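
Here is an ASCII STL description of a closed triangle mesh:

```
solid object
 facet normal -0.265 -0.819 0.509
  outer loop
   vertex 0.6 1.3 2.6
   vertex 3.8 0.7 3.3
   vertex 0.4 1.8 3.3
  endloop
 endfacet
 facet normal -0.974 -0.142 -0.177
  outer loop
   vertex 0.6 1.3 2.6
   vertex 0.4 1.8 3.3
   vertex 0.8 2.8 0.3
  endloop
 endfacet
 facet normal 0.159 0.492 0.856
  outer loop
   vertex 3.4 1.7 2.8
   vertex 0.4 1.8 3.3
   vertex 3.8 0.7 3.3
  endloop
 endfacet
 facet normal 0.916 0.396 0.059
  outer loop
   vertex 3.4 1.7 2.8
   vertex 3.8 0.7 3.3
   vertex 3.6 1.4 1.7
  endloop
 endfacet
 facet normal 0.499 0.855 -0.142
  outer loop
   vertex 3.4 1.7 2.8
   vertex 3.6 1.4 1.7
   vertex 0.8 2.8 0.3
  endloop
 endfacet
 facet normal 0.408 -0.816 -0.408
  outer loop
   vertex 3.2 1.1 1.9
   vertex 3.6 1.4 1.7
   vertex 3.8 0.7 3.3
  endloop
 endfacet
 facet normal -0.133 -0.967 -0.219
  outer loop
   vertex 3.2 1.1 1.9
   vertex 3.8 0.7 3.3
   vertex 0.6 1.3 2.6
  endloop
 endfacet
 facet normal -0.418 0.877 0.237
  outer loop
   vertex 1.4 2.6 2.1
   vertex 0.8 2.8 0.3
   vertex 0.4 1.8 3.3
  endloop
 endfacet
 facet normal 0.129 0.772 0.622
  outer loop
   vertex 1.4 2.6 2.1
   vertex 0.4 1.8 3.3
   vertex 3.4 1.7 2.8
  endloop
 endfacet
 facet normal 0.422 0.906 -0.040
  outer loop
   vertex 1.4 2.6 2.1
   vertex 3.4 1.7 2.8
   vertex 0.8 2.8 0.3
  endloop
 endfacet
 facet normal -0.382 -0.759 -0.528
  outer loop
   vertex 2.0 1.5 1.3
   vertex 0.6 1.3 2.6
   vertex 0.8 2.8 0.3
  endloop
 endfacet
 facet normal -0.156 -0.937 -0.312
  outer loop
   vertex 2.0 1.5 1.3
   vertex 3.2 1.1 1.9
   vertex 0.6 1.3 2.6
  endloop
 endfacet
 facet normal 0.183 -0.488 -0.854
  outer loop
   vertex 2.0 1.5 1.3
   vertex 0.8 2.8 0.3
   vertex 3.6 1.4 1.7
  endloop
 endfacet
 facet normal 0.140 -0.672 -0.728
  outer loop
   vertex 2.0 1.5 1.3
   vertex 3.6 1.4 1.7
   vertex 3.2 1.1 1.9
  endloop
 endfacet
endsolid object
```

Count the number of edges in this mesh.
21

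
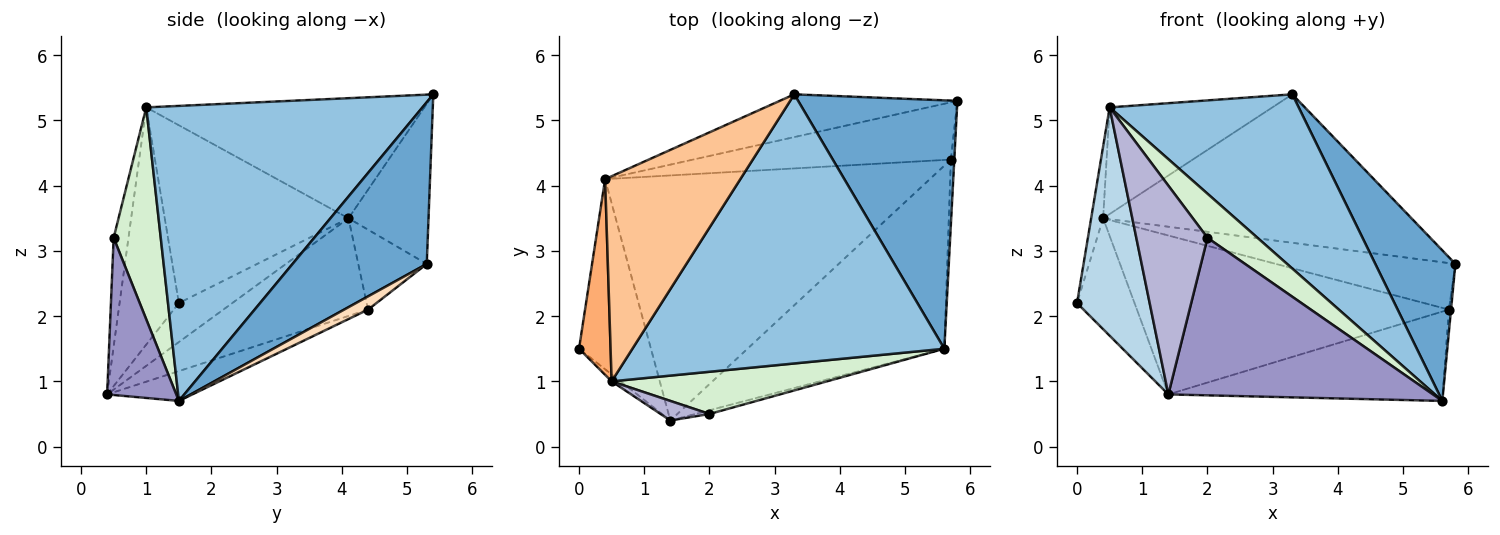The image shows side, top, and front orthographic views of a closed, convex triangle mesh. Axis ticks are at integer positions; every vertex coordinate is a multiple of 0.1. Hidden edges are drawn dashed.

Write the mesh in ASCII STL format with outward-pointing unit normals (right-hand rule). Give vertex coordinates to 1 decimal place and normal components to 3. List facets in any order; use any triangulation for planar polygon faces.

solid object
 facet normal 0.656 -0.391 0.646
  outer loop
   vertex 3.3 5.4 5.4
   vertex 5.6 1.5 0.7
   vertex 5.8 5.3 2.8
  endloop
 endfacet
 facet normal 0.622 -0.426 0.657
  outer loop
   vertex 0.5 1.0 5.2
   vertex 5.6 1.5 0.7
   vertex 3.3 5.4 5.4
  endloop
 endfacet
 facet normal -0.632 -0.774 -0.024
  outer loop
   vertex 1.4 0.4 0.8
   vertex 0.5 1.0 5.2
   vertex 0.0 1.5 2.2
  endloop
 endfacet
 facet normal -0.424 0.456 -0.782
  outer loop
   vertex 0.4 4.1 3.5
   vertex 1.4 0.4 0.8
   vertex 0.0 1.5 2.2
  endloop
 endfacet
 facet normal -0.242 0.932 -0.269
  outer loop
   vertex 0.4 4.1 3.5
   vertex 3.3 5.4 5.4
   vertex 5.8 5.3 2.8
  endloop
 endfacet
 facet normal -0.983 0.064 0.174
  outer loop
   vertex 0.4 4.1 3.5
   vertex 0.0 1.5 2.2
   vertex 0.5 1.0 5.2
  endloop
 endfacet
 facet normal -0.619 0.362 0.697
  outer loop
   vertex 0.4 4.1 3.5
   vertex 0.5 1.0 5.2
   vertex 3.3 5.4 5.4
  endloop
 endfacet
 facet normal 0.964 0.088 -0.250
  outer loop
   vertex 5.7 4.4 2.1
   vertex 5.8 5.3 2.8
   vertex 5.6 1.5 0.7
  endloop
 endfacet
 facet normal -0.135 0.435 -0.890
  outer loop
   vertex 5.7 4.4 2.1
   vertex 5.6 1.5 0.7
   vertex 1.4 0.4 0.8
  endloop
 endfacet
 facet normal -0.234 0.613 -0.755
  outer loop
   vertex 5.7 4.4 2.1
   vertex 0.4 4.1 3.5
   vertex 5.8 5.3 2.8
  endloop
 endfacet
 facet normal -0.245 0.528 -0.814
  outer loop
   vertex 5.7 4.4 2.1
   vertex 1.4 0.4 0.8
   vertex 0.4 4.1 3.5
  endloop
 endfacet
 facet normal 0.563 -0.597 0.571
  outer loop
   vertex 2.0 0.5 3.2
   vertex 5.6 1.5 0.7
   vertex 0.5 1.0 5.2
  endloop
 endfacet
 facet normal 0.253 -0.967 -0.023
  outer loop
   vertex 2.0 0.5 3.2
   vertex 1.4 0.4 0.8
   vertex 5.6 1.5 0.7
  endloop
 endfacet
 facet normal -0.203 -0.975 0.091
  outer loop
   vertex 2.0 0.5 3.2
   vertex 0.5 1.0 5.2
   vertex 1.4 0.4 0.8
  endloop
 endfacet
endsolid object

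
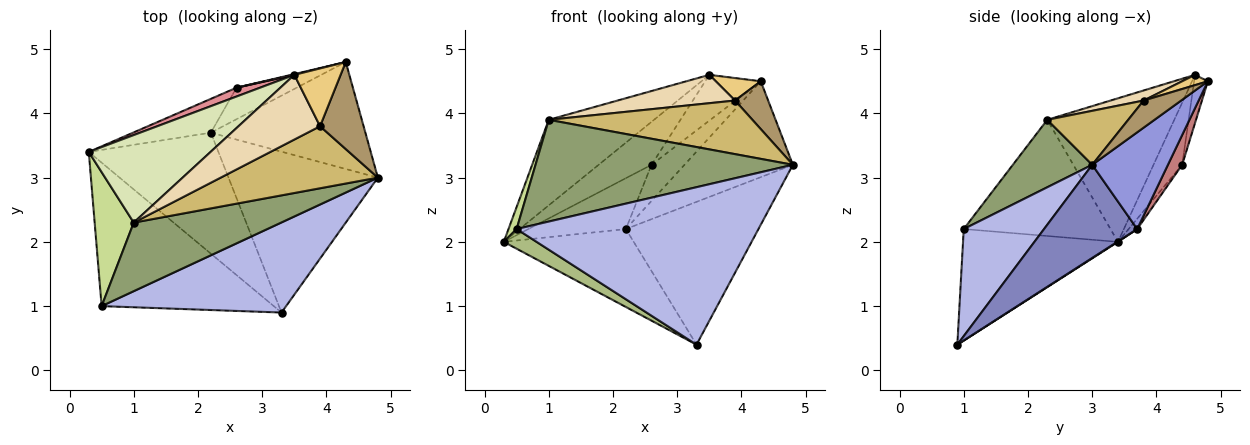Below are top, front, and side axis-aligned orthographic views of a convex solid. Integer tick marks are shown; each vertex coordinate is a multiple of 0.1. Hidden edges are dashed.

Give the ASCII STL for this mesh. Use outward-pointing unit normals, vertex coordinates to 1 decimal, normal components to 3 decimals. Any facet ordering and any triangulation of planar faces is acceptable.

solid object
 facet normal 0.003 0.542 -0.841
  outer loop
   vertex 2.2 3.7 2.2
   vertex 3.3 0.9 0.4
   vertex 0.3 3.4 2.0
  endloop
 endfacet
 facet normal 0.423 0.602 -0.678
  outer loop
   vertex 2.2 3.7 2.2
   vertex 4.8 3.0 3.2
   vertex 3.3 0.9 0.4
  endloop
 endfacet
 facet normal 0.422 0.605 -0.675
  outer loop
   vertex 2.2 3.7 2.2
   vertex 4.3 4.8 4.5
   vertex 4.8 3.0 3.2
  endloop
 endfacet
 facet normal 0.277 -0.834 0.477
  outer loop
   vertex 0.5 1.0 2.2
   vertex 3.3 0.9 0.4
   vertex 4.8 3.0 3.2
  endloop
 endfacet
 facet normal 0.248 -0.803 0.541
  outer loop
   vertex 0.5 1.0 2.2
   vertex 4.8 3.0 3.2
   vertex 1.0 2.3 3.9
  endloop
 endfacet
 facet normal -0.540 -0.114 -0.834
  outer loop
   vertex 0.5 1.0 2.2
   vertex 0.3 3.4 2.0
   vertex 3.3 0.9 0.4
  endloop
 endfacet
 facet normal -0.947 -0.052 0.318
  outer loop
   vertex 0.5 1.0 2.2
   vertex 1.0 2.3 3.9
   vertex 0.3 3.4 2.0
  endloop
 endfacet
 facet normal -0.645 0.534 0.547
  outer loop
   vertex 3.5 4.6 4.6
   vertex 0.3 3.4 2.0
   vertex 1.0 2.3 3.9
  endloop
 endfacet
 facet normal 0.479 -0.422 0.769
  outer loop
   vertex 3.9 3.8 4.2
   vertex 4.8 3.0 3.2
   vertex 4.3 4.8 4.5
  endloop
 endfacet
 facet normal 0.251 -0.633 0.732
  outer loop
   vertex 3.9 3.8 4.2
   vertex 1.0 2.3 3.9
   vertex 4.8 3.0 3.2
  endloop
 endfacet
 facet normal 0.203 -0.355 0.913
  outer loop
   vertex 3.9 3.8 4.2
   vertex 4.3 4.8 4.5
   vertex 3.5 4.6 4.6
  endloop
 endfacet
 facet normal 0.112 -0.399 0.910
  outer loop
   vertex 3.9 3.8 4.2
   vertex 3.5 4.6 4.6
   vertex 1.0 2.3 3.9
  endloop
 endfacet
 facet normal -0.073 0.831 -0.552
  outer loop
   vertex 2.6 4.4 3.2
   vertex 2.2 3.7 2.2
   vertex 0.3 3.4 2.0
  endloop
 endfacet
 facet normal 0.310 0.716 -0.625
  outer loop
   vertex 2.6 4.4 3.2
   vertex 4.3 4.8 4.5
   vertex 2.2 3.7 2.2
  endloop
 endfacet
 facet normal -0.469 0.865 0.178
  outer loop
   vertex 2.6 4.4 3.2
   vertex 0.3 3.4 2.0
   vertex 3.5 4.6 4.6
  endloop
 endfacet
 facet normal -0.241 0.970 0.016
  outer loop
   vertex 2.6 4.4 3.2
   vertex 3.5 4.6 4.6
   vertex 4.3 4.8 4.5
  endloop
 endfacet
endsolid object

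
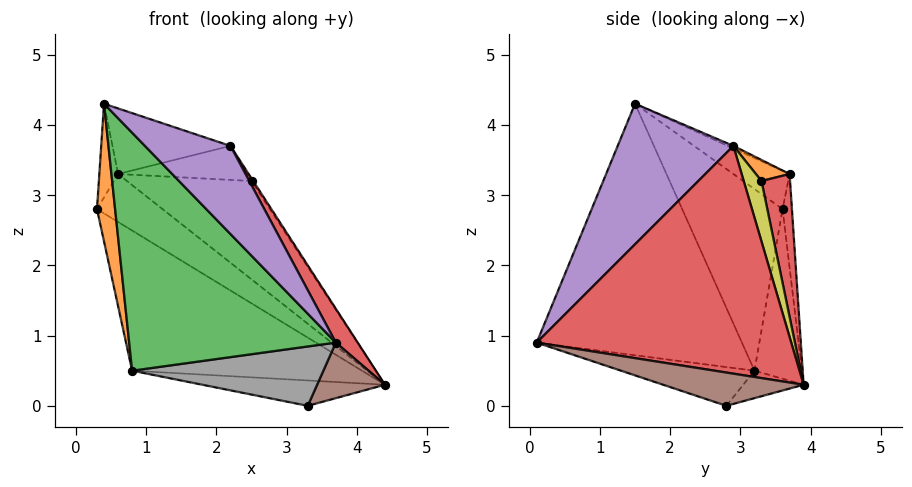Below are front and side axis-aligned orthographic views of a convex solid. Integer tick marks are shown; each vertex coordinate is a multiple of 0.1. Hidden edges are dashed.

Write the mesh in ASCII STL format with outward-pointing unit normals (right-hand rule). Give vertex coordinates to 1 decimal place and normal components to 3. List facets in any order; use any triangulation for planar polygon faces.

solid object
 facet normal -0.198 0.958 -0.210
  outer loop
   vertex 0.8 3.2 0.5
   vertex 0.3 3.6 2.8
   vertex 4.4 3.9 0.3
  endloop
 endfacet
 facet normal -0.968 -0.175 -0.180
  outer loop
   vertex 0.8 3.2 0.5
   vertex 0.4 1.5 4.3
   vertex 0.3 3.6 2.8
  endloop
 endfacet
 facet normal -0.656 -0.661 -0.365
  outer loop
   vertex 0.8 3.2 0.5
   vertex 3.7 0.1 0.9
   vertex 0.4 1.5 4.3
  endloop
 endfacet
 facet normal 0.847 -0.073 0.527
  outer loop
   vertex 2.2 2.9 3.7
   vertex 3.7 0.1 0.9
   vertex 4.4 3.9 0.3
  endloop
 endfacet
 facet normal 0.561 -0.415 0.716
  outer loop
   vertex 2.2 2.9 3.7
   vertex 0.4 1.5 4.3
   vertex 3.7 0.1 0.9
  endloop
 endfacet
 facet normal 0.455 -0.220 -0.863
  outer loop
   vertex 3.3 2.8 0.0
   vertex 4.4 3.9 0.3
   vertex 3.7 0.1 0.9
  endloop
 endfacet
 facet normal -0.124 0.374 -0.919
  outer loop
   vertex 3.3 2.8 0.0
   vertex 0.8 3.2 0.5
   vertex 4.4 3.9 0.3
  endloop
 endfacet
 facet normal -0.236 -0.339 -0.911
  outer loop
   vertex 3.3 2.8 0.0
   vertex 3.7 0.1 0.9
   vertex 0.8 3.2 0.5
  endloop
 endfacet
 facet normal 0.827 0.077 0.557
  outer loop
   vertex 2.5 3.3 3.2
   vertex 2.2 2.9 3.7
   vertex 4.4 3.9 0.3
  endloop
 endfacet
 facet normal -0.846 0.282 0.451
  outer loop
   vertex 0.6 3.7 3.3
   vertex 0.3 3.6 2.8
   vertex 0.4 1.5 4.3
  endloop
 endfacet
 facet normal -0.020 0.415 0.910
  outer loop
   vertex 0.6 3.7 3.3
   vertex 0.4 1.5 4.3
   vertex 2.2 2.9 3.7
  endloop
 endfacet
 facet normal 0.185 0.710 0.679
  outer loop
   vertex 0.6 3.7 3.3
   vertex 2.2 2.9 3.7
   vertex 2.5 3.3 3.2
  endloop
 endfacet
 facet normal -0.141 0.984 -0.112
  outer loop
   vertex 0.6 3.7 3.3
   vertex 4.4 3.9 0.3
   vertex 0.3 3.6 2.8
  endloop
 endfacet
 facet normal 0.211 0.921 0.329
  outer loop
   vertex 0.6 3.7 3.3
   vertex 2.5 3.3 3.2
   vertex 4.4 3.9 0.3
  endloop
 endfacet
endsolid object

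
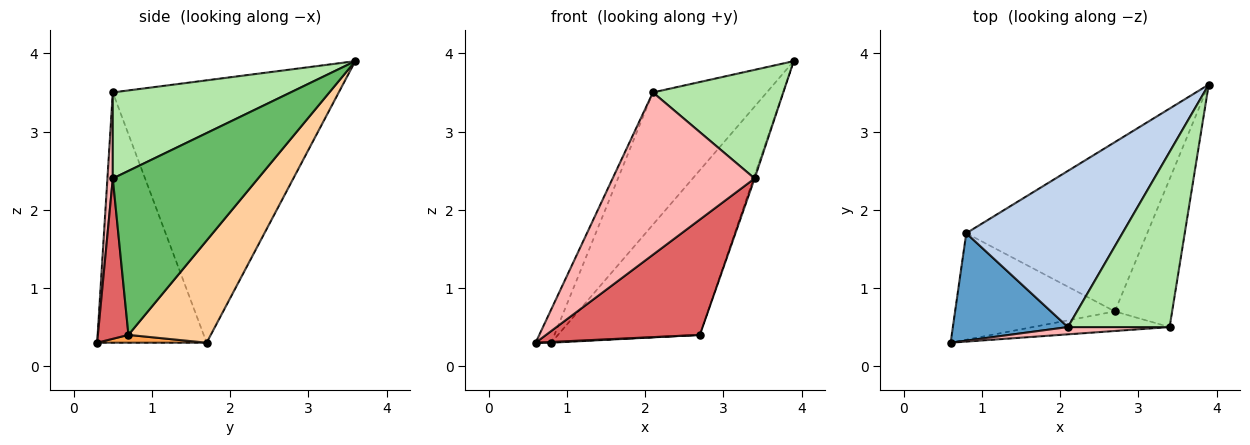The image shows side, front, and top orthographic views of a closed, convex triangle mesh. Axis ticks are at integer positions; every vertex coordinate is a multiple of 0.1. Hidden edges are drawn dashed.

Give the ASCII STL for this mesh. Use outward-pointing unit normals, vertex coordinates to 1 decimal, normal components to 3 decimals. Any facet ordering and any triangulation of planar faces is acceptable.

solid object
 facet normal -0.901 0.129 0.414
  outer loop
   vertex 0.8 1.7 0.3
   vertex 0.6 0.3 0.3
   vertex 2.1 0.5 3.5
  endloop
 endfacet
 facet normal -0.789 0.397 0.469
  outer loop
   vertex 0.8 1.7 0.3
   vertex 2.1 0.5 3.5
   vertex 3.9 3.6 3.9
  endloop
 endfacet
 facet normal 0.049 -0.007 -0.999
  outer loop
   vertex 0.8 1.7 0.3
   vertex 2.7 0.7 0.4
   vertex 0.6 0.3 0.3
  endloop
 endfacet
 facet normal 0.375 0.646 -0.664
  outer loop
   vertex 0.8 1.7 0.3
   vertex 3.9 3.6 3.9
   vertex 2.7 0.7 0.4
  endloop
 endfacet
 facet normal 0.944 0.007 -0.330
  outer loop
   vertex 3.4 0.5 2.4
   vertex 2.7 0.7 0.4
   vertex 3.9 3.6 3.9
  endloop
 endfacet
 facet normal 0.584 -0.428 0.690
  outer loop
   vertex 3.4 0.5 2.4
   vertex 3.9 3.6 3.9
   vertex 2.1 0.5 3.5
  endloop
 endfacet
 facet normal 0.192 -0.968 -0.164
  outer loop
   vertex 3.4 0.5 2.4
   vertex 0.6 0.3 0.3
   vertex 2.7 0.7 0.4
  endloop
 endfacet
 facet normal 0.038 -0.998 0.045
  outer loop
   vertex 3.4 0.5 2.4
   vertex 2.1 0.5 3.5
   vertex 0.6 0.3 0.3
  endloop
 endfacet
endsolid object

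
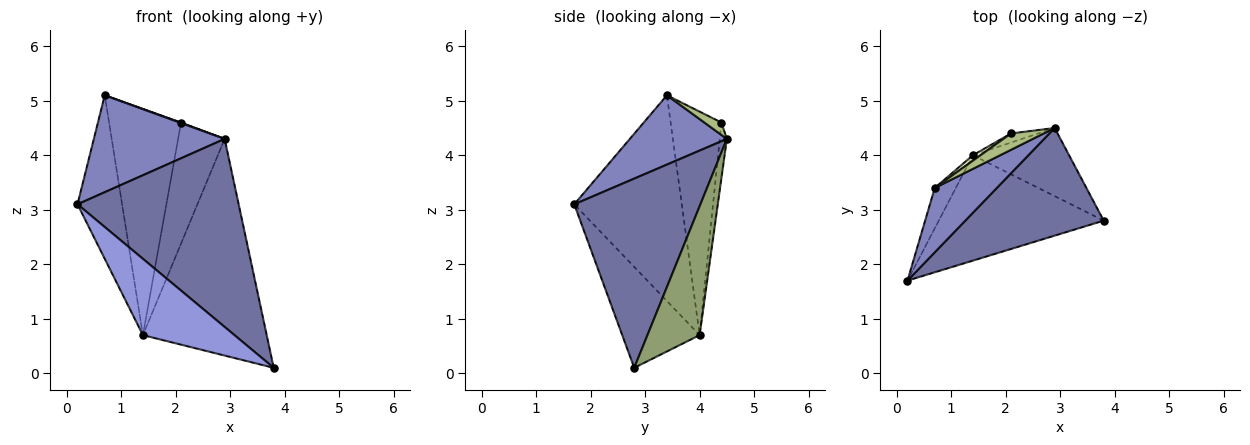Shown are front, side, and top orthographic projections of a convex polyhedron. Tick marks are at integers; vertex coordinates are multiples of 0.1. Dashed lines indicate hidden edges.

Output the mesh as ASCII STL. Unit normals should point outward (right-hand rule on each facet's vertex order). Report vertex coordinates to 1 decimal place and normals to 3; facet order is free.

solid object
 facet normal 0.562 -0.718 0.411
  outer loop
   vertex 2.9 4.5 4.3
   vertex 0.2 1.7 3.1
   vertex 3.8 2.8 0.1
  endloop
 endfacet
 facet normal 0.526 -0.709 0.471
  outer loop
   vertex 0.7 3.4 5.1
   vertex 0.2 1.7 3.1
   vertex 2.9 4.5 4.3
  endloop
 endfacet
 facet normal -0.444 -0.525 -0.726
  outer loop
   vertex 1.4 4.0 0.7
   vertex 3.8 2.8 0.1
   vertex 0.2 1.7 3.1
  endloop
 endfacet
 facet normal -0.920 0.381 -0.094
  outer loop
   vertex 1.4 4.0 0.7
   vertex 0.2 1.7 3.1
   vertex 0.7 3.4 5.1
  endloop
 endfacet
 facet normal 0.373 0.885 -0.278
  outer loop
   vertex 1.4 4.0 0.7
   vertex 2.9 4.5 4.3
   vertex 3.8 2.8 0.1
  endloop
 endfacet
 facet normal 0.354 -0.028 0.935
  outer loop
   vertex 2.1 4.4 4.6
   vertex 0.7 3.4 5.1
   vertex 2.9 4.5 4.3
  endloop
 endfacet
 facet normal -0.151 0.986 -0.074
  outer loop
   vertex 2.1 4.4 4.6
   vertex 2.9 4.5 4.3
   vertex 1.4 4.0 0.7
  endloop
 endfacet
 facet normal -0.576 0.817 0.020
  outer loop
   vertex 2.1 4.4 4.6
   vertex 1.4 4.0 0.7
   vertex 0.7 3.4 5.1
  endloop
 endfacet
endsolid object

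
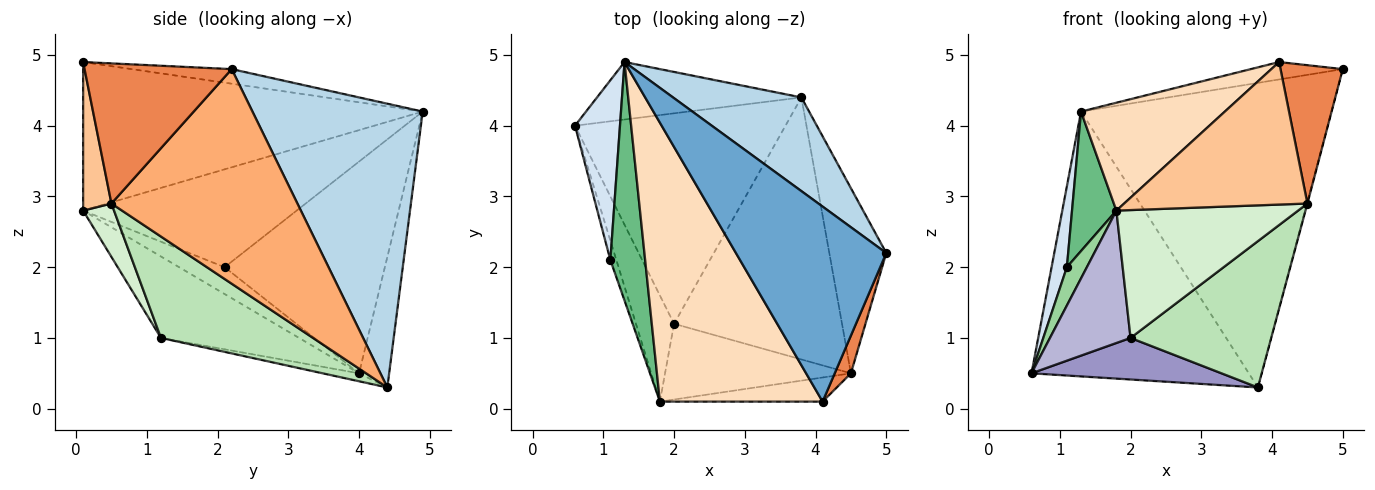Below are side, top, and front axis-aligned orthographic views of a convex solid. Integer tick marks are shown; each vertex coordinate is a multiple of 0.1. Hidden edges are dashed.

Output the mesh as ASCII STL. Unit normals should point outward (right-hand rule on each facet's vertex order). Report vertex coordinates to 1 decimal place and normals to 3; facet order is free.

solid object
 facet normal -0.096 0.088 0.991
  outer loop
   vertex 1.3 4.9 4.2
   vertex 4.1 0.1 4.9
   vertex 5.0 2.2 4.8
  endloop
 endfacet
 facet normal -0.134 0.968 -0.210
  outer loop
   vertex 3.8 4.4 0.3
   vertex 0.6 4.0 0.5
   vertex 1.3 4.9 4.2
  endloop
 endfacet
 facet normal 0.545 0.801 0.247
  outer loop
   vertex 3.8 4.4 0.3
   vertex 1.3 4.9 4.2
   vertex 5.0 2.2 4.8
  endloop
 endfacet
 facet normal -0.974 -0.093 0.207
  outer loop
   vertex 1.1 2.1 2.0
   vertex 1.3 4.9 4.2
   vertex 0.6 4.0 0.5
  endloop
 endfacet
 facet normal 0.916 -0.387 0.106
  outer loop
   vertex 4.5 0.5 2.9
   vertex 5.0 2.2 4.8
   vertex 4.1 0.1 4.9
  endloop
 endfacet
 facet normal 0.967 0.002 -0.257
  outer loop
   vertex 4.5 0.5 2.9
   vertex 3.8 4.4 0.3
   vertex 5.0 2.2 4.8
  endloop
 endfacet
 facet normal 0.151 -0.975 -0.165
  outer loop
   vertex 1.8 0.1 2.8
   vertex 4.5 0.5 2.9
   vertex 4.1 0.1 4.9
  endloop
 endfacet
 facet normal -0.648 -0.275 0.710
  outer loop
   vertex 1.8 0.1 2.8
   vertex 4.1 0.1 4.9
   vertex 1.3 4.9 4.2
  endloop
 endfacet
 facet normal -0.925 -0.192 0.329
  outer loop
   vertex 1.8 0.1 2.8
   vertex 1.3 4.9 4.2
   vertex 1.1 2.1 2.0
  endloop
 endfacet
 facet normal -0.897 -0.394 -0.200
  outer loop
   vertex 1.8 0.1 2.8
   vertex 1.1 2.1 2.0
   vertex 0.6 4.0 0.5
  endloop
 endfacet
 facet normal 0.466 -0.431 -0.772
  outer loop
   vertex 2.0 1.2 1.0
   vertex 3.8 4.4 0.3
   vertex 4.5 0.5 2.9
  endloop
 endfacet
 facet normal 0.145 -0.851 -0.504
  outer loop
   vertex 2.0 1.2 1.0
   vertex 4.5 0.5 2.9
   vertex 1.8 0.1 2.8
  endloop
 endfacet
 facet normal -0.037 -0.194 -0.980
  outer loop
   vertex 2.0 1.2 1.0
   vertex 0.6 4.0 0.5
   vertex 3.8 4.4 0.3
  endloop
 endfacet
 facet normal -0.801 -0.467 -0.375
  outer loop
   vertex 2.0 1.2 1.0
   vertex 1.8 0.1 2.8
   vertex 0.6 4.0 0.5
  endloop
 endfacet
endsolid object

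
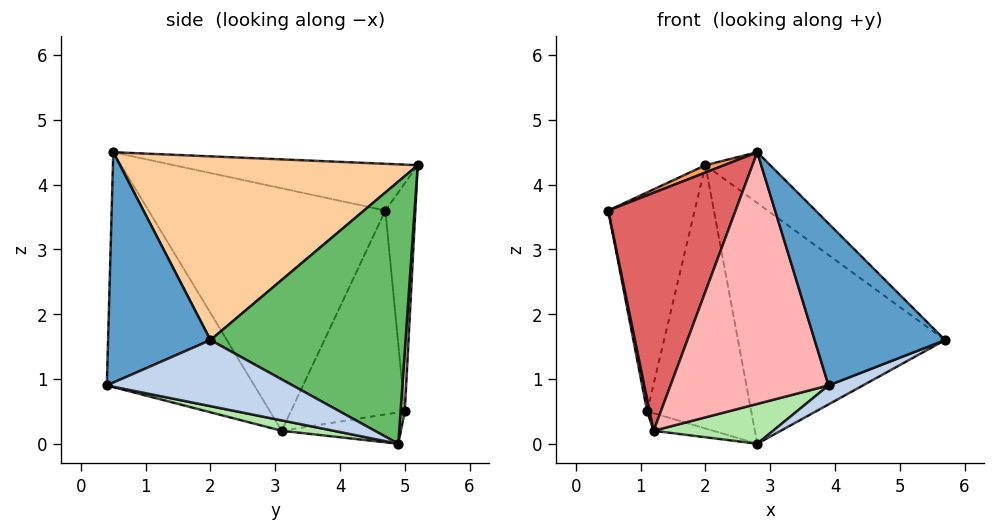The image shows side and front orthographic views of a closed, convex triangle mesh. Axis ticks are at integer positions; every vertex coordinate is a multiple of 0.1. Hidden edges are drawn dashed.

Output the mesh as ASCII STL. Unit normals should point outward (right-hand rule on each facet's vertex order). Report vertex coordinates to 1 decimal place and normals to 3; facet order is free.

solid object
 facet normal 0.604 -0.770 0.206
  outer loop
   vertex 3.9 0.4 0.9
   vertex 5.7 2.0 1.6
   vertex 2.8 0.5 4.5
  endloop
 endfacet
 facet normal 0.421 -0.078 -0.904
  outer loop
   vertex 2.8 4.9 0.0
   vertex 5.7 2.0 1.6
   vertex 3.9 0.4 0.9
  endloop
 endfacet
 facet normal -0.414 -0.032 0.910
  outer loop
   vertex 2.0 5.2 4.3
   vertex 0.5 4.7 3.6
   vertex 2.8 0.5 4.5
  endloop
 endfacet
 facet normal 0.662 0.144 0.736
  outer loop
   vertex 2.0 5.2 4.3
   vertex 2.8 0.5 4.5
   vertex 5.7 2.0 1.6
  endloop
 endfacet
 facet normal 0.684 0.726 0.077
  outer loop
   vertex 2.0 5.2 4.3
   vertex 5.7 2.0 1.6
   vertex 2.8 4.9 0.0
  endloop
 endfacet
 facet normal 0.077 -0.177 -0.981
  outer loop
   vertex 1.2 3.1 0.2
   vertex 2.8 4.9 0.0
   vertex 3.9 0.4 0.9
  endloop
 endfacet
 facet normal -0.880 -0.473 0.041
  outer loop
   vertex 1.2 3.1 0.2
   vertex 2.8 0.5 4.5
   vertex 0.5 4.7 3.6
  endloop
 endfacet
 facet normal -0.671 -0.718 -0.185
  outer loop
   vertex 1.2 3.1 0.2
   vertex 3.9 0.4 0.9
   vertex 2.8 0.5 4.5
  endloop
 endfacet
 facet normal -0.981 -0.021 -0.192
  outer loop
   vertex 1.1 5.0 0.5
   vertex 1.2 3.1 0.2
   vertex 0.5 4.7 3.6
  endloop
 endfacet
 facet normal -0.272 0.136 -0.953
  outer loop
   vertex 1.1 5.0 0.5
   vertex 2.8 4.9 0.0
   vertex 1.2 3.1 0.2
  endloop
 endfacet
 facet normal -0.328 0.944 0.028
  outer loop
   vertex 1.1 5.0 0.5
   vertex 0.5 4.7 3.6
   vertex 2.0 5.2 4.3
  endloop
 endfacet
 facet normal 0.040 0.997 -0.062
  outer loop
   vertex 1.1 5.0 0.5
   vertex 2.0 5.2 4.3
   vertex 2.8 4.9 0.0
  endloop
 endfacet
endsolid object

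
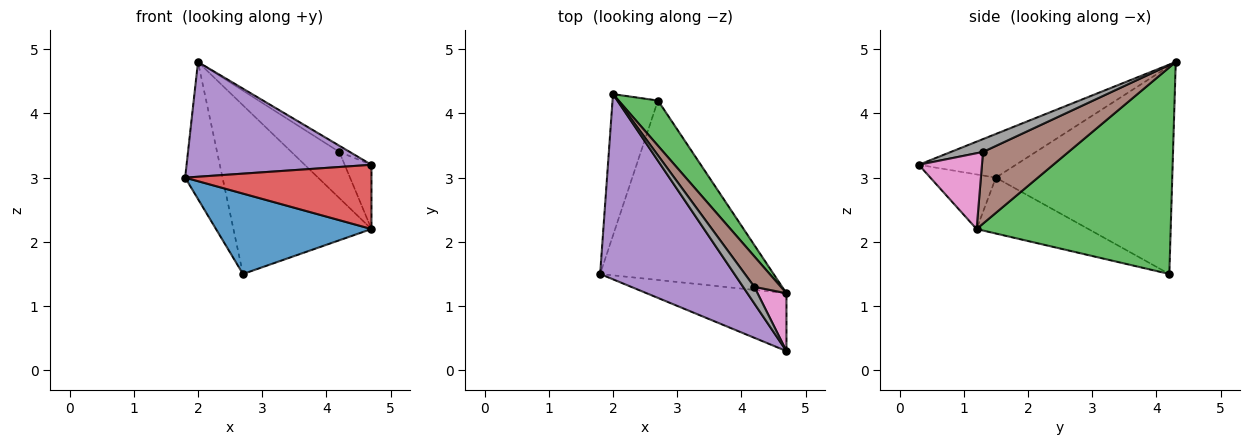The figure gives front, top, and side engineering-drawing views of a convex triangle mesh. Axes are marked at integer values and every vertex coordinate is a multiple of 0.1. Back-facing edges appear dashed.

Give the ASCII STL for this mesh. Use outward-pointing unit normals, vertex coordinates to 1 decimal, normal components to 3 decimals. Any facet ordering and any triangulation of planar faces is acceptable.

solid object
 facet normal -0.282 -0.392 -0.875
  outer loop
   vertex 2.7 4.2 1.5
   vertex 4.7 1.2 2.2
   vertex 1.8 1.5 3.0
  endloop
 endfacet
 facet normal -0.957 0.203 -0.209
  outer loop
   vertex 2.7 4.2 1.5
   vertex 1.8 1.5 3.0
   vertex 2.0 4.3 4.8
  endloop
 endfacet
 facet normal 0.805 0.573 0.153
  outer loop
   vertex 2.7 4.2 1.5
   vertex 2.0 4.3 4.8
   vertex 4.7 1.2 2.2
  endloop
 endfacet
 facet normal -0.253 -0.719 -0.647
  outer loop
   vertex 4.7 0.3 3.2
   vertex 1.8 1.5 3.0
   vertex 4.7 1.2 2.2
  endloop
 endfacet
 facet normal -0.267 -0.508 0.819
  outer loop
   vertex 4.7 0.3 3.2
   vertex 2.0 4.3 4.8
   vertex 1.8 1.5 3.0
  endloop
 endfacet
 facet normal 0.830 0.465 0.307
  outer loop
   vertex 4.2 1.3 3.4
   vertex 4.7 1.2 2.2
   vertex 2.0 4.3 4.8
  endloop
 endfacet
 facet normal 0.869 0.368 0.331
  outer loop
   vertex 4.2 1.3 3.4
   vertex 4.7 0.3 3.2
   vertex 4.7 1.2 2.2
  endloop
 endfacet
 facet normal 0.731 0.238 0.640
  outer loop
   vertex 4.2 1.3 3.4
   vertex 2.0 4.3 4.8
   vertex 4.7 0.3 3.2
  endloop
 endfacet
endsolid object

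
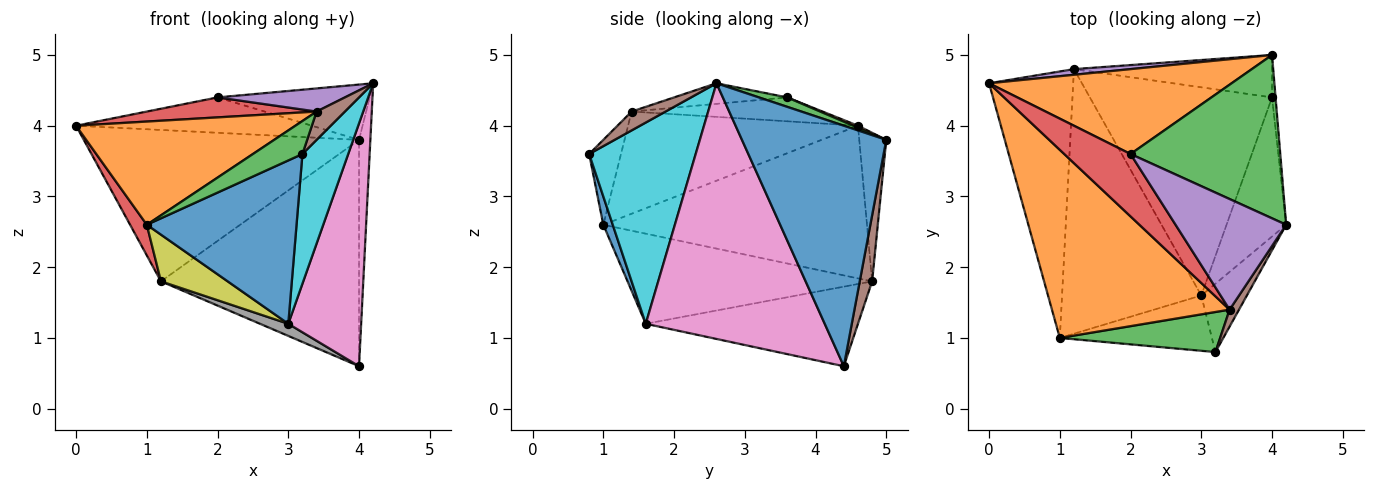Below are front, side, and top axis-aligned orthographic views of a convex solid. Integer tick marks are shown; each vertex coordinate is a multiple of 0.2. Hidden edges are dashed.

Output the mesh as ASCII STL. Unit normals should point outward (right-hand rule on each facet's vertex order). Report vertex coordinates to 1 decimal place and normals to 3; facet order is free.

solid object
 facet normal 0.997 0.078 -0.015
  outer loop
   vertex 4.0 4.4 0.6
   vertex 4.0 5.0 3.8
   vertex 4.2 2.6 4.6
  endloop
 endfacet
 facet normal 0.008 0.385 0.923
  outer loop
   vertex 2.0 3.6 4.4
   vertex 4.0 5.0 3.8
   vertex 0.0 4.6 4.0
  endloop
 endfacet
 facet normal 0.060 0.320 0.945
  outer loop
   vertex 2.0 3.6 4.4
   vertex 4.2 2.6 4.6
   vertex 4.0 5.0 3.8
  endloop
 endfacet
 facet normal -0.874 -0.055 -0.482
  outer loop
   vertex 1.2 4.8 1.8
   vertex 1.0 1.0 2.6
   vertex 0.0 4.6 4.0
  endloop
 endfacet
 facet normal -0.098 0.995 0.037
  outer loop
   vertex 1.2 4.8 1.8
   vertex 0.0 4.6 4.0
   vertex 4.0 5.0 3.8
  endloop
 endfacet
 facet normal 0.061 0.981 -0.184
  outer loop
   vertex 1.2 4.8 1.8
   vertex 4.0 5.0 3.8
   vertex 4.0 4.4 0.6
  endloop
 endfacet
 facet normal 0.905 -0.369 -0.211
  outer loop
   vertex 3.0 1.6 1.2
   vertex 4.0 4.4 0.6
   vertex 4.2 2.6 4.6
  endloop
 endfacet
 facet normal -0.400 -0.053 -0.915
  outer loop
   vertex 3.0 1.6 1.2
   vertex 1.2 4.8 1.8
   vertex 4.0 4.4 0.6
  endloop
 endfacet
 facet normal -0.537 -0.147 -0.831
  outer loop
   vertex 3.0 1.6 1.2
   vertex 1.0 1.0 2.6
   vertex 1.2 4.8 1.8
  endloop
 endfacet
 facet normal 0.899 -0.387 -0.204
  outer loop
   vertex 3.2 0.8 3.6
   vertex 3.0 1.6 1.2
   vertex 4.2 2.6 4.6
  endloop
 endfacet
 facet normal 0.060 -0.945 -0.320
  outer loop
   vertex 3.2 0.8 3.6
   vertex 1.0 1.0 2.6
   vertex 3.0 1.6 1.2
  endloop
 endfacet
 facet normal -0.450 -0.430 0.783
  outer loop
   vertex 3.4 1.4 4.2
   vertex 0.0 4.6 4.0
   vertex 1.0 1.0 2.6
  endloop
 endfacet
 facet normal -0.378 -0.588 0.715
  outer loop
   vertex 3.4 1.4 4.2
   vertex 1.0 1.0 2.6
   vertex 3.2 0.8 3.6
  endloop
 endfacet
 facet normal -0.324 -0.288 0.901
  outer loop
   vertex 3.4 1.4 4.2
   vertex 2.0 3.6 4.4
   vertex 0.0 4.6 4.0
  endloop
 endfacet
 facet normal -0.179 -0.202 0.963
  outer loop
   vertex 3.4 1.4 4.2
   vertex 4.2 2.6 4.6
   vertex 2.0 3.6 4.4
  endloop
 endfacet
 facet normal 0.717 -0.598 0.359
  outer loop
   vertex 3.4 1.4 4.2
   vertex 3.2 0.8 3.6
   vertex 4.2 2.6 4.6
  endloop
 endfacet
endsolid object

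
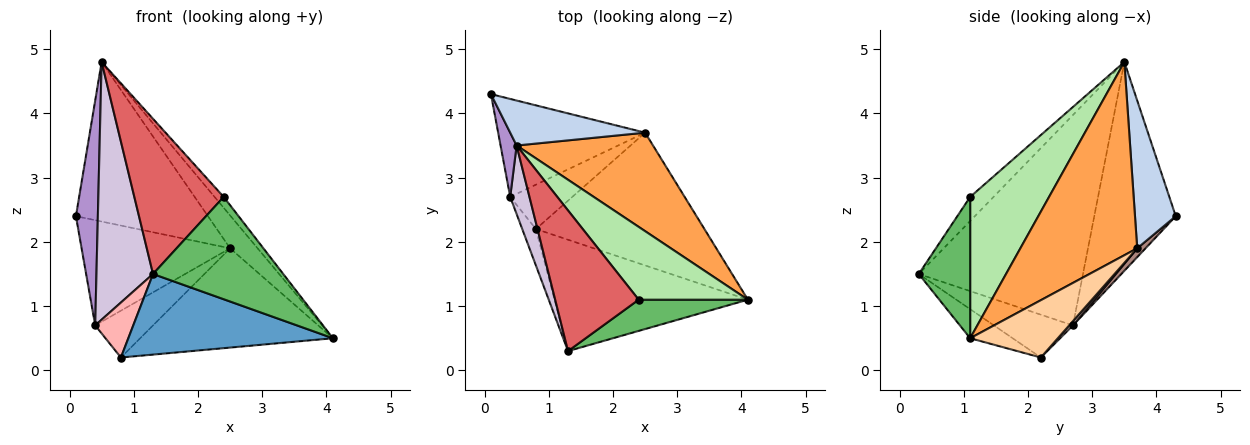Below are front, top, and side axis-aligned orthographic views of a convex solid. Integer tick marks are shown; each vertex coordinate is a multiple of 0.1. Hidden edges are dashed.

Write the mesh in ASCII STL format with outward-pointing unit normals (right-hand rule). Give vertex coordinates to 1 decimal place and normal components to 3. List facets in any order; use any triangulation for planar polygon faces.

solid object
 facet normal -0.121 -0.582 -0.804
  outer loop
   vertex 0.8 2.2 0.2
   vertex 4.1 1.1 0.5
   vertex 1.3 0.3 1.5
  endloop
 endfacet
 facet normal 0.285 0.923 0.260
  outer loop
   vertex 2.5 3.7 1.9
   vertex 0.1 4.3 2.4
   vertex 0.5 3.5 4.8
  endloop
 endfacet
 facet normal 0.802 0.189 0.566
  outer loop
   vertex 2.5 3.7 1.9
   vertex 0.5 3.5 4.8
   vertex 4.1 1.1 0.5
  endloop
 endfacet
 facet normal 0.263 0.578 -0.773
  outer loop
   vertex 2.5 3.7 1.9
   vertex 4.1 1.1 0.5
   vertex 0.8 2.2 0.2
  endloop
 endfacet
 facet normal 0.353 -0.895 0.273
  outer loop
   vertex 2.4 1.1 2.7
   vertex 1.3 0.3 1.5
   vertex 4.1 1.1 0.5
  endloop
 endfacet
 facet normal 0.788 0.091 0.609
  outer loop
   vertex 2.4 1.1 2.7
   vertex 4.1 1.1 0.5
   vertex 0.5 3.5 4.8
  endloop
 endfacet
 facet normal -0.190 -0.727 0.659
  outer loop
   vertex 2.4 1.1 2.7
   vertex 0.5 3.5 4.8
   vertex 1.3 0.3 1.5
  endloop
 endfacet
 facet normal -0.866 -0.417 -0.276
  outer loop
   vertex 0.4 2.7 0.7
   vertex 0.8 2.2 0.2
   vertex 1.3 0.3 1.5
  endloop
 endfacet
 facet normal -0.963 -0.259 0.074
  outer loop
   vertex 0.4 2.7 0.7
   vertex 0.5 3.5 4.8
   vertex 0.1 4.3 2.4
  endloop
 endfacet
 facet normal -0.942 -0.324 0.086
  outer loop
   vertex 0.4 2.7 0.7
   vertex 1.3 0.3 1.5
   vertex 0.5 3.5 4.8
  endloop
 endfacet
 facet normal 0.041 0.731 -0.681
  outer loop
   vertex 0.4 2.7 0.7
   vertex 0.1 4.3 2.4
   vertex 2.5 3.7 1.9
  endloop
 endfacet
 facet normal 0.047 0.725 -0.687
  outer loop
   vertex 0.4 2.7 0.7
   vertex 2.5 3.7 1.9
   vertex 0.8 2.2 0.2
  endloop
 endfacet
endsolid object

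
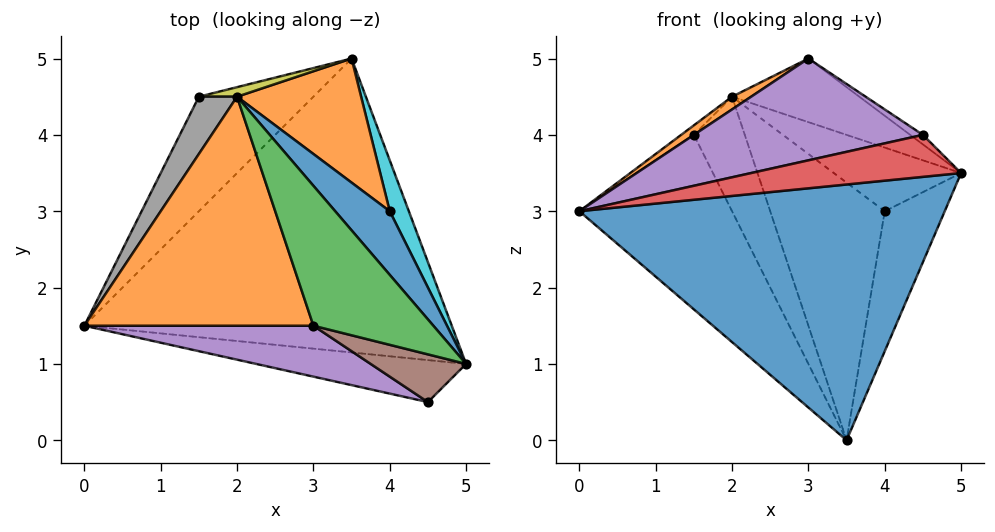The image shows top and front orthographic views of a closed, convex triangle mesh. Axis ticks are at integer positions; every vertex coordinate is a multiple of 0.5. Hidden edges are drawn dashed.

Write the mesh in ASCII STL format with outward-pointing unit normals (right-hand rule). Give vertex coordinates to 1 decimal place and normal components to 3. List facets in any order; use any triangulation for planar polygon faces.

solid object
 facet normal 0.010 -0.656 -0.754
  outer loop
   vertex 3.5 5.0 0.0
   vertex 5.0 1.0 3.5
   vertex 0.0 1.5 3.0
  endloop
 endfacet
 facet normal -0.554 -0.046 0.831
  outer loop
   vertex 2.0 4.5 4.5
   vertex 0.0 1.5 3.0
   vertex 3.0 1.5 5.0
  endloop
 endfacet
 facet normal 0.618 0.325 0.716
  outer loop
   vertex 2.0 4.5 4.5
   vertex 3.0 1.5 5.0
   vertex 5.0 1.0 3.5
  endloop
 endfacet
 facet normal 0.000 -0.707 -0.707
  outer loop
   vertex 4.5 0.5 4.0
   vertex 0.0 1.5 3.0
   vertex 5.0 1.0 3.5
  endloop
 endfacet
 facet normal -0.286 -0.857 0.429
  outer loop
   vertex 4.5 0.5 4.0
   vertex 3.0 1.5 5.0
   vertex 0.0 1.5 3.0
  endloop
 endfacet
 facet normal 0.617 0.154 0.772
  outer loop
   vertex 4.5 0.5 4.0
   vertex 5.0 1.0 3.5
   vertex 3.0 1.5 5.0
  endloop
 endfacet
 facet normal -0.794 0.508 -0.334
  outer loop
   vertex 1.5 4.5 4.0
   vertex 3.5 5.0 0.0
   vertex 0.0 1.5 3.0
  endloop
 endfacet
 facet normal -0.702 0.117 0.702
  outer loop
   vertex 1.5 4.5 4.0
   vertex 0.0 1.5 3.0
   vertex 2.0 4.5 4.5
  endloop
 endfacet
 facet normal -0.083 0.993 0.083
  outer loop
   vertex 1.5 4.5 4.0
   vertex 2.0 4.5 4.5
   vertex 3.5 5.0 0.0
  endloop
 endfacet
 facet normal 0.863 0.475 0.173
  outer loop
   vertex 4.0 3.0 3.0
   vertex 5.0 1.0 3.5
   vertex 3.5 5.0 0.0
  endloop
 endfacet
 facet normal 0.728 0.485 0.485
  outer loop
   vertex 4.0 3.0 3.0
   vertex 2.0 4.5 4.5
   vertex 5.0 1.0 3.5
  endloop
 endfacet
 facet normal 0.707 0.637 0.307
  outer loop
   vertex 4.0 3.0 3.0
   vertex 3.5 5.0 0.0
   vertex 2.0 4.5 4.5
  endloop
 endfacet
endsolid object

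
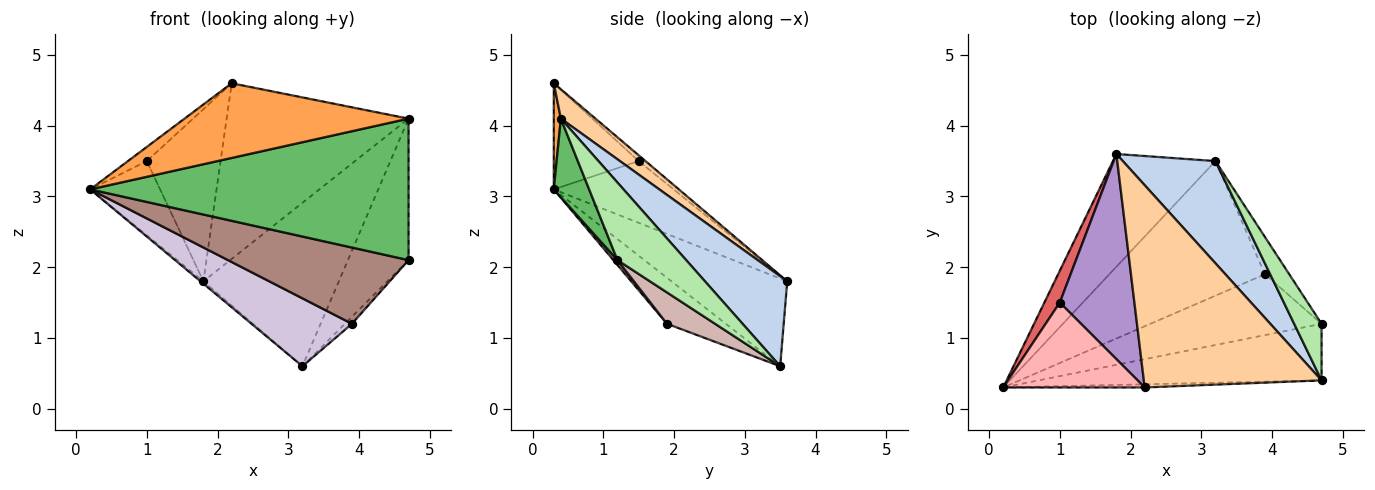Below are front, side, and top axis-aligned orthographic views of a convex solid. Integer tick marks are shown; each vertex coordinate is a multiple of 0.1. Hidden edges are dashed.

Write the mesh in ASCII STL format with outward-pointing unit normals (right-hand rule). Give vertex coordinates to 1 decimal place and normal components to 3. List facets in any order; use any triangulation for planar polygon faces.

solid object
 facet normal -0.650 0.016 -0.760
  outer loop
   vertex 3.2 3.5 0.6
   vertex 0.2 0.3 3.1
   vertex 1.8 3.6 1.8
  endloop
 endfacet
 facet normal 0.458 0.754 0.471
  outer loop
   vertex 3.2 3.5 0.6
   vertex 1.8 3.6 1.8
   vertex 4.7 0.4 4.1
  endloop
 endfacet
 facet normal 0.032 -0.999 -0.042
  outer loop
   vertex 2.2 0.3 4.6
   vertex 0.2 0.3 3.1
   vertex 4.7 0.4 4.1
  endloop
 endfacet
 facet normal 0.124 0.651 0.749
  outer loop
   vertex 2.2 0.3 4.6
   vertex 4.7 0.4 4.1
   vertex 1.8 3.6 1.8
  endloop
 endfacet
 facet normal 0.103 -0.924 -0.369
  outer loop
   vertex 4.7 1.2 2.1
   vertex 4.7 0.4 4.1
   vertex 0.2 0.3 3.1
  endloop
 endfacet
 facet normal 0.725 0.640 0.256
  outer loop
   vertex 4.7 1.2 2.1
   vertex 3.2 3.5 0.6
   vertex 4.7 0.4 4.1
  endloop
 endfacet
 facet normal -0.844 0.493 0.211
  outer loop
   vertex 1.0 1.5 3.5
   vertex 1.8 3.6 1.8
   vertex 0.2 0.3 3.1
  endloop
 endfacet
 facet normal -0.595 0.132 0.793
  outer loop
   vertex 1.0 1.5 3.5
   vertex 0.2 0.3 3.1
   vertex 2.2 0.3 4.6
  endloop
 endfacet
 facet normal -0.059 0.642 0.765
  outer loop
   vertex 1.0 1.5 3.5
   vertex 2.2 0.3 4.6
   vertex 1.8 3.6 1.8
  endloop
 endfacet
 facet normal -0.255 -0.435 -0.863
  outer loop
   vertex 3.9 1.9 1.2
   vertex 0.2 0.3 3.1
   vertex 3.2 3.5 0.6
  endloop
 endfacet
 facet normal 0.018 -0.782 -0.624
  outer loop
   vertex 3.9 1.9 1.2
   vertex 4.7 1.2 2.1
   vertex 0.2 0.3 3.1
  endloop
 endfacet
 facet normal 0.785 0.115 -0.608
  outer loop
   vertex 3.9 1.9 1.2
   vertex 3.2 3.5 0.6
   vertex 4.7 1.2 2.1
  endloop
 endfacet
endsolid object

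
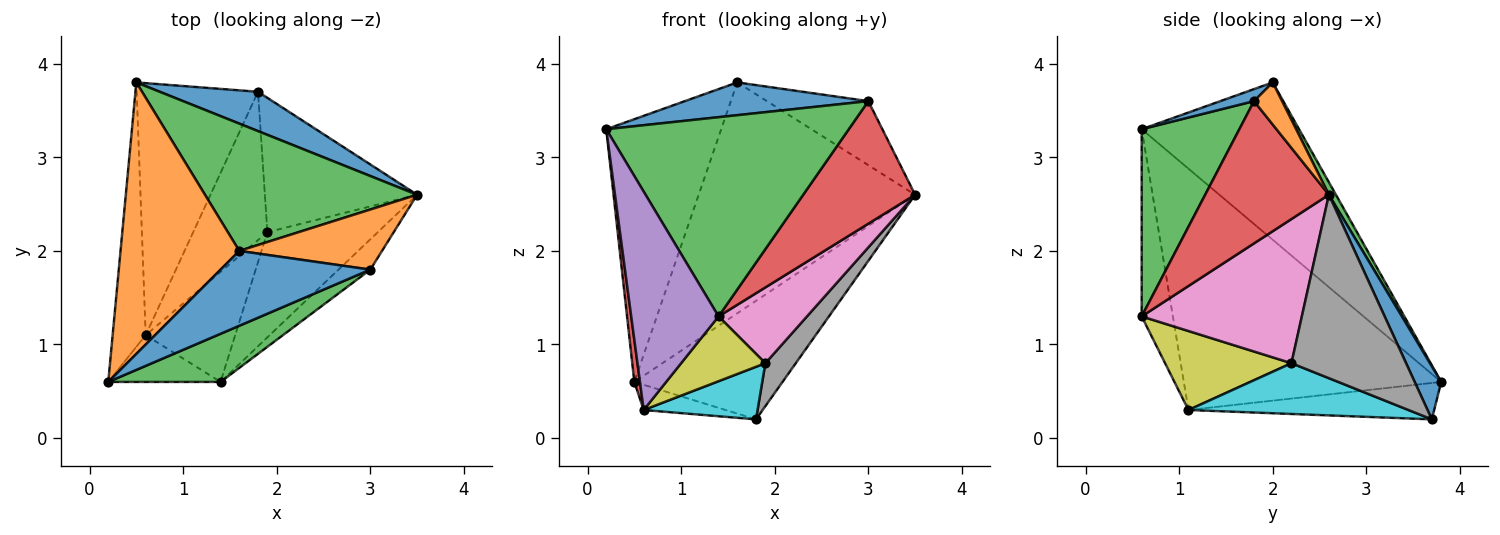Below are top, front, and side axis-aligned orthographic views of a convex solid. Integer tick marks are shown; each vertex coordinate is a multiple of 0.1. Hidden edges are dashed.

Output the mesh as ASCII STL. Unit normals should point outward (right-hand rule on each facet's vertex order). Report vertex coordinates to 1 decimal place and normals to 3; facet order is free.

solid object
 facet normal 0.167 0.936 0.310
  outer loop
   vertex 1.8 3.7 0.2
   vertex 0.5 3.8 0.6
   vertex 3.5 2.6 2.6
  endloop
 endfacet
 facet normal -0.690 0.504 0.520
  outer loop
   vertex 1.6 2.0 3.8
   vertex 0.5 3.8 0.6
   vertex 0.2 0.6 3.3
  endloop
 endfacet
 facet normal 0.028 0.875 0.483
  outer loop
   vertex 1.6 2.0 3.8
   vertex 3.5 2.6 2.6
   vertex 0.5 3.8 0.6
  endloop
 endfacet
 facet normal -0.991 -0.022 -0.136
  outer loop
   vertex 0.6 1.1 0.3
   vertex 0.2 0.6 3.3
   vertex 0.5 3.8 0.6
  endloop
 endfacet
 facet normal -0.330 -0.923 -0.198
  outer loop
   vertex 0.6 1.1 0.3
   vertex 1.4 0.6 1.3
   vertex 0.2 0.6 3.3
  endloop
 endfacet
 facet normal -0.286 0.095 -0.953
  outer loop
   vertex 0.6 1.1 0.3
   vertex 0.5 3.8 0.6
   vertex 1.8 3.7 0.2
  endloop
 endfacet
 facet normal 0.727 -0.401 -0.557
  outer loop
   vertex 1.9 2.2 0.8
   vertex 3.5 2.6 2.6
   vertex 1.4 0.6 1.3
  endloop
 endfacet
 facet normal 0.754 -0.200 -0.626
  outer loop
   vertex 1.9 2.2 0.8
   vertex 1.8 3.7 0.2
   vertex 3.5 2.6 2.6
  endloop
 endfacet
 facet normal 0.605 -0.404 -0.686
  outer loop
   vertex 1.9 2.2 0.8
   vertex 1.4 0.6 1.3
   vertex 0.6 1.1 0.3
  endloop
 endfacet
 facet normal 0.542 -0.281 -0.792
  outer loop
   vertex 1.9 2.2 0.8
   vertex 0.6 1.1 0.3
   vertex 1.8 3.7 0.2
  endloop
 endfacet
 facet normal 0.073 -0.400 0.914
  outer loop
   vertex 3.0 1.8 3.6
   vertex 1.6 2.0 3.8
   vertex 0.2 0.6 3.3
  endloop
 endfacet
 facet normal 0.198 0.715 0.671
  outer loop
   vertex 3.0 1.8 3.6
   vertex 3.5 2.6 2.6
   vertex 1.6 2.0 3.8
  endloop
 endfacet
 facet normal 0.364 -0.905 0.219
  outer loop
   vertex 3.0 1.8 3.6
   vertex 0.2 0.6 3.3
   vertex 1.4 0.6 1.3
  endloop
 endfacet
 facet normal 0.732 -0.662 -0.164
  outer loop
   vertex 3.0 1.8 3.6
   vertex 1.4 0.6 1.3
   vertex 3.5 2.6 2.6
  endloop
 endfacet
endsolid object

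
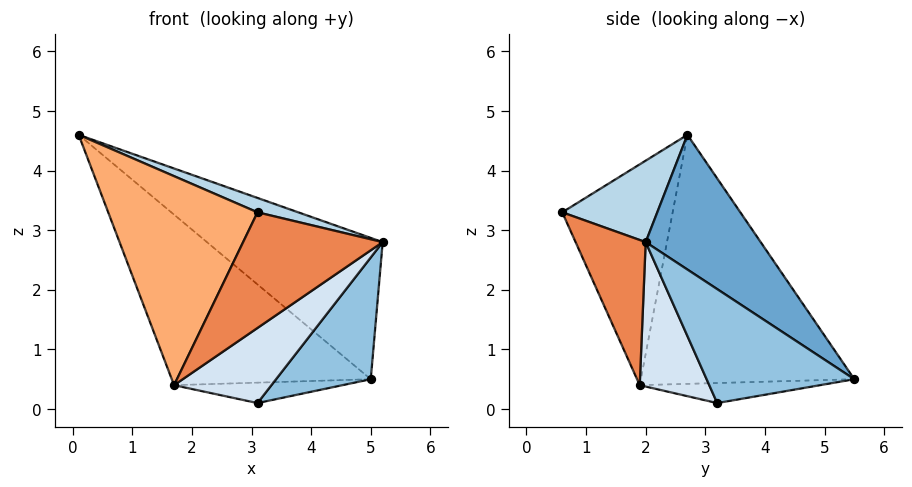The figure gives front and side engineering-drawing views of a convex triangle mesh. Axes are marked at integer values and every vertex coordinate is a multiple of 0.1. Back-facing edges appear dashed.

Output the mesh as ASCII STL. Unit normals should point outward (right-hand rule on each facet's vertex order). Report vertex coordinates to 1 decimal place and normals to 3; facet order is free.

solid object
 facet normal 0.346 0.529 0.775
  outer loop
   vertex 5.0 5.5 0.5
   vertex 0.1 2.7 4.6
   vertex 5.2 2.0 2.8
  endloop
 endfacet
 facet normal 0.627 -0.402 -0.667
  outer loop
   vertex 3.1 3.2 0.1
   vertex 5.0 5.5 0.5
   vertex 5.2 2.0 2.8
  endloop
 endfacet
 facet normal 0.313 -0.134 0.940
  outer loop
   vertex 3.1 0.6 3.3
   vertex 5.2 2.0 2.8
   vertex 0.1 2.7 4.6
  endloop
 endfacet
 facet normal 0.451 -0.631 -0.631
  outer loop
   vertex 1.7 1.9 0.4
   vertex 3.1 3.2 0.1
   vertex 5.2 2.0 2.8
  endloop
 endfacet
 facet normal 0.382 -0.760 -0.525
  outer loop
   vertex 1.7 1.9 0.4
   vertex 5.2 2.0 2.8
   vertex 3.1 0.6 3.3
  endloop
 endfacet
 facet normal -0.593 -0.802 -0.073
  outer loop
   vertex 1.7 1.9 0.4
   vertex 3.1 0.6 3.3
   vertex 0.1 2.7 4.6
  endloop
 endfacet
 facet normal -0.677 0.631 -0.378
  outer loop
   vertex 1.7 1.9 0.4
   vertex 0.1 2.7 4.6
   vertex 5.0 5.5 0.5
  endloop
 endfacet
 facet normal -0.666 0.622 -0.413
  outer loop
   vertex 1.7 1.9 0.4
   vertex 5.0 5.5 0.5
   vertex 3.1 3.2 0.1
  endloop
 endfacet
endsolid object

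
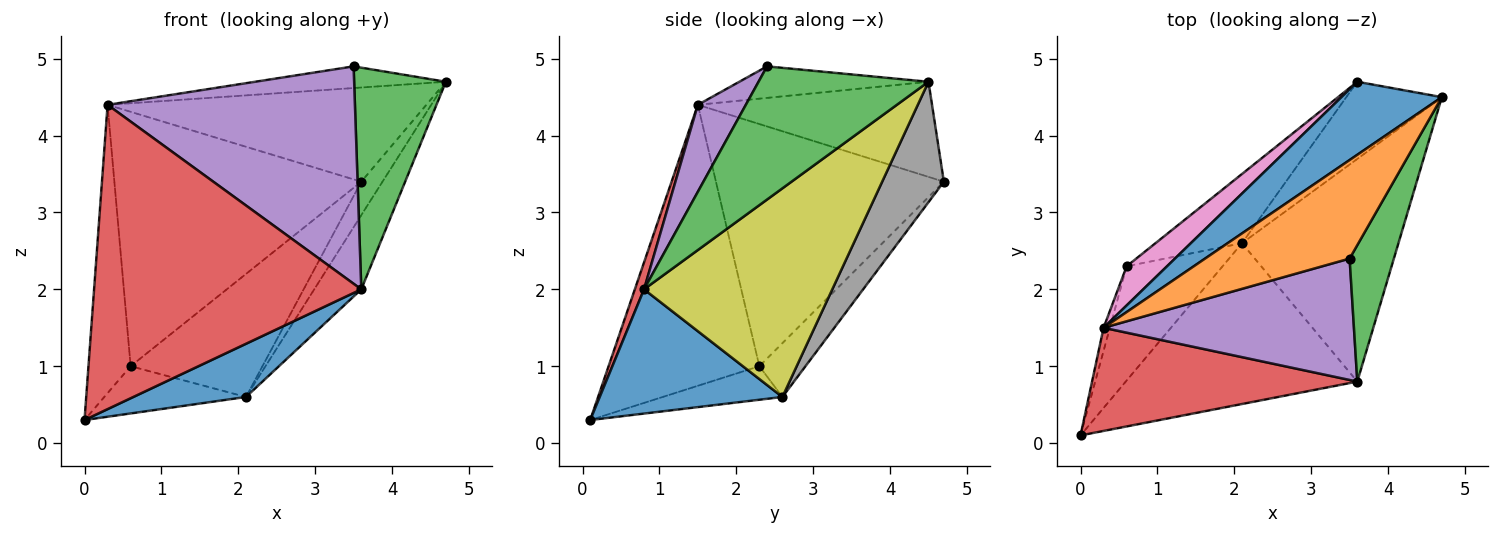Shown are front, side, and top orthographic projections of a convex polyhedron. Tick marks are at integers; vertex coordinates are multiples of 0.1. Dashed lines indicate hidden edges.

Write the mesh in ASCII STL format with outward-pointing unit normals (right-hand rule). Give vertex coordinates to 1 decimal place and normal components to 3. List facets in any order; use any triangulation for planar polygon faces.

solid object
 facet normal -0.502 0.683 0.530
  outer loop
   vertex 0.3 1.5 4.4
   vertex 4.7 4.5 4.7
   vertex 3.6 4.7 3.4
  endloop
 endfacet
 facet normal -0.208 0.210 0.955
  outer loop
   vertex 0.3 1.5 4.4
   vertex 3.5 2.4 4.9
   vertex 4.7 4.5 4.7
  endloop
 endfacet
 facet normal 0.845 -0.456 0.281
  outer loop
   vertex 3.6 0.8 2.0
   vertex 4.7 4.5 4.7
   vertex 3.5 2.4 4.9
  endloop
 endfacet
 facet normal 0.033 -0.947 0.321
  outer loop
   vertex 3.6 0.8 2.0
   vertex 0.3 1.5 4.4
   vertex 0.0 0.1 0.3
  endloop
 endfacet
 facet normal 0.167 -0.861 0.481
  outer loop
   vertex 3.6 0.8 2.0
   vertex 3.5 2.4 4.9
   vertex 0.3 1.5 4.4
  endloop
 endfacet
 facet normal -0.963 0.269 -0.022
  outer loop
   vertex 0.6 2.3 1.0
   vertex 0.0 0.1 0.3
   vertex 0.3 1.5 4.4
  endloop
 endfacet
 facet normal -0.674 0.730 0.112
  outer loop
   vertex 0.6 2.3 1.0
   vertex 0.3 1.5 4.4
   vertex 3.6 4.7 3.4
  endloop
 endfacet
 facet normal 0.757 0.260 -0.600
  outer loop
   vertex 2.1 2.6 0.6
   vertex 3.6 4.7 3.4
   vertex 4.7 4.5 4.7
  endloop
 endfacet
 facet normal 0.784 0.196 -0.588
  outer loop
   vertex 2.1 2.6 0.6
   vertex 4.7 4.5 4.7
   vertex 3.6 0.8 2.0
  endloop
 endfacet
 facet normal -0.292 0.834 -0.469
  outer loop
   vertex 2.1 2.6 0.6
   vertex 0.6 2.3 1.0
   vertex 3.6 4.7 3.4
  endloop
 endfacet
 facet normal 0.454 -0.280 -0.846
  outer loop
   vertex 2.1 2.6 0.6
   vertex 3.6 0.8 2.0
   vertex 0.0 0.1 0.3
  endloop
 endfacet
 facet normal -0.307 0.364 -0.879
  outer loop
   vertex 2.1 2.6 0.6
   vertex 0.0 0.1 0.3
   vertex 0.6 2.3 1.0
  endloop
 endfacet
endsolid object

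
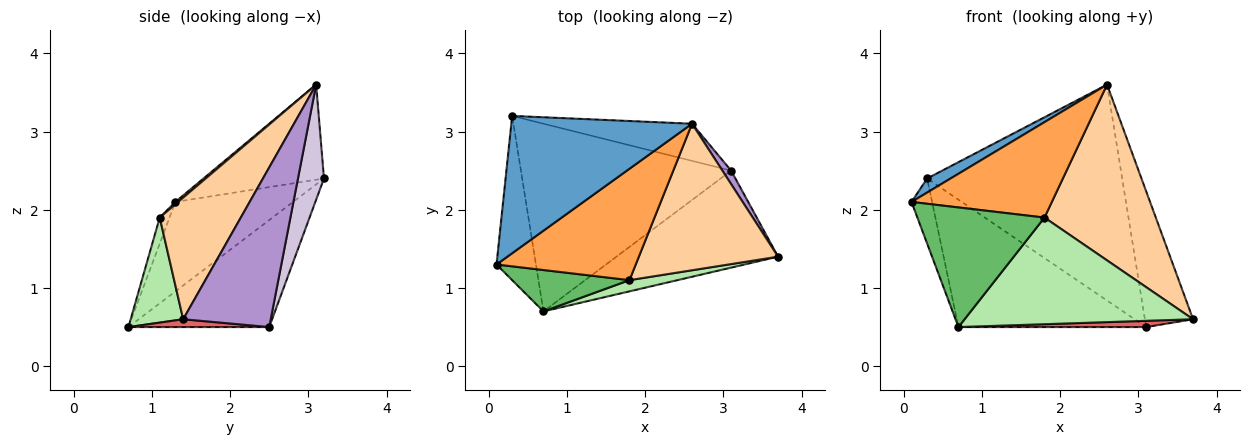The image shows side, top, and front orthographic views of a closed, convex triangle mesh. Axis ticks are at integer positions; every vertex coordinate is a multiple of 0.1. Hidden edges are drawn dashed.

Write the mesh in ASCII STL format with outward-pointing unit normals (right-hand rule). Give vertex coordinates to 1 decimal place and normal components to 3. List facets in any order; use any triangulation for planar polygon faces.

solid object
 facet normal -0.464 -0.090 0.881
  outer loop
   vertex 2.6 3.1 3.6
   vertex 0.3 3.2 2.4
   vertex 0.1 1.3 2.1
  endloop
 endfacet
 facet normal -0.904 0.158 -0.398
  outer loop
   vertex 0.7 0.7 0.5
   vertex 0.1 1.3 2.1
   vertex 0.3 3.2 2.4
  endloop
 endfacet
 facet normal 0.013 -0.651 0.759
  outer loop
   vertex 1.8 1.1 1.9
   vertex 2.6 3.1 3.6
   vertex 0.1 1.3 2.1
  endloop
 endfacet
 facet normal 0.488 -0.670 0.559
  outer loop
   vertex 1.8 1.1 1.9
   vertex 3.7 1.4 0.6
   vertex 2.6 3.1 3.6
  endloop
 endfacet
 facet normal -0.072 -0.942 0.326
  outer loop
   vertex 1.8 1.1 1.9
   vertex 0.1 1.3 2.1
   vertex 0.7 0.7 0.5
  endloop
 endfacet
 facet normal 0.223 -0.970 0.102
  outer loop
   vertex 1.8 1.1 1.9
   vertex 0.7 0.7 0.5
   vertex 3.7 1.4 0.6
  endloop
 endfacet
 facet normal 0.048 -0.064 -0.997
  outer loop
   vertex 3.1 2.5 0.5
   vertex 3.7 1.4 0.6
   vertex 0.7 0.7 0.5
  endloop
 endfacet
 facet normal -0.388 0.517 -0.763
  outer loop
   vertex 3.1 2.5 0.5
   vertex 0.7 0.7 0.5
   vertex 0.3 3.2 2.4
  endloop
 endfacet
 facet normal 0.875 0.482 0.048
  outer loop
   vertex 3.1 2.5 0.5
   vertex 2.6 3.1 3.6
   vertex 3.7 1.4 0.6
  endloop
 endfacet
 facet normal 0.130 0.977 -0.168
  outer loop
   vertex 3.1 2.5 0.5
   vertex 0.3 3.2 2.4
   vertex 2.6 3.1 3.6
  endloop
 endfacet
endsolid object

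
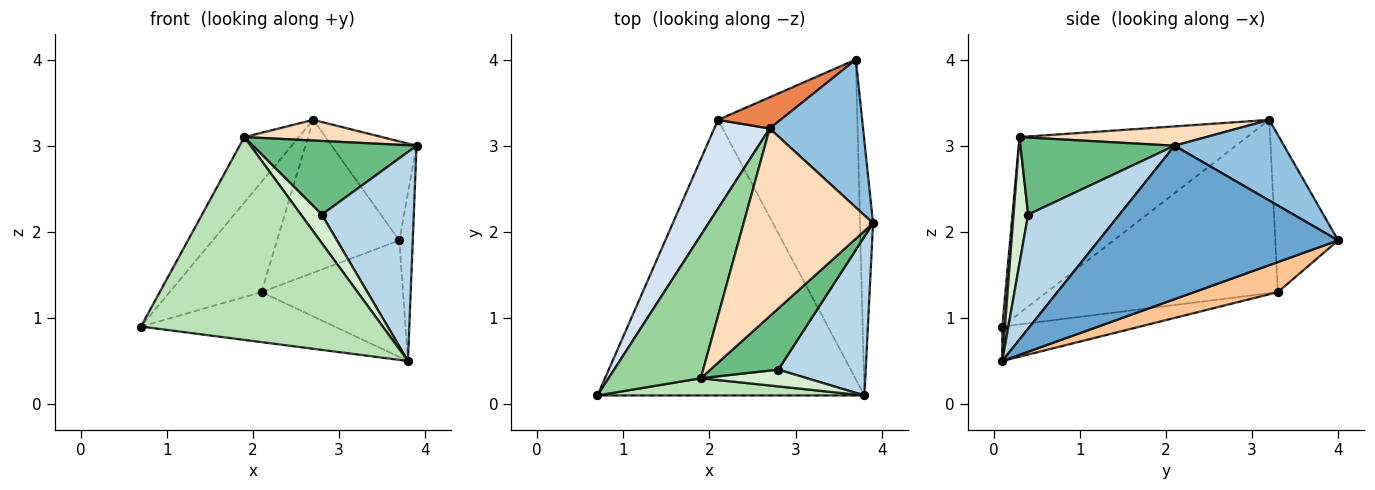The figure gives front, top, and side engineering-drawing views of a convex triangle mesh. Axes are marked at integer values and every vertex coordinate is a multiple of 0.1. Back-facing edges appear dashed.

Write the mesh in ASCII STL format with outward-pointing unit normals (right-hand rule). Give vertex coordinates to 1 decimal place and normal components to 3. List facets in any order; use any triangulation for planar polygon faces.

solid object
 facet normal 0.995 0.056 -0.084
  outer loop
   vertex 3.8 0.1 0.5
   vertex 3.7 4.0 1.9
   vertex 3.9 2.1 3.0
  endloop
 endfacet
 facet normal 0.583 0.452 0.675
  outer loop
   vertex 2.7 3.2 3.3
   vertex 3.9 2.1 3.0
   vertex 3.7 4.0 1.9
  endloop
 endfacet
 facet normal 0.620 -0.625 0.475
  outer loop
   vertex 2.8 0.4 2.2
   vertex 3.8 0.1 0.5
   vertex 3.9 2.1 3.0
  endloop
 endfacet
 facet normal -0.891 0.354 0.285
  outer loop
   vertex 2.1 3.3 1.3
   vertex 0.7 0.1 0.9
   vertex 2.7 3.2 3.3
  endloop
 endfacet
 facet normal -0.450 0.875 0.179
  outer loop
   vertex 2.1 3.3 1.3
   vertex 2.7 3.2 3.3
   vertex 3.7 4.0 1.9
  endloop
 endfacet
 facet normal -0.126 0.177 -0.976
  outer loop
   vertex 2.1 3.3 1.3
   vertex 3.8 0.1 0.5
   vertex 0.7 0.1 0.9
  endloop
 endfacet
 facet normal 0.198 0.336 -0.921
  outer loop
   vertex 2.1 3.3 1.3
   vertex 3.7 4.0 1.9
   vertex 3.8 0.1 0.5
  endloop
 endfacet
 facet normal 0.147 -0.108 0.983
  outer loop
   vertex 1.9 0.3 3.1
   vertex 3.9 2.1 3.0
   vertex 2.7 3.2 3.3
  endloop
 endfacet
 facet normal 0.587 -0.623 0.517
  outer loop
   vertex 1.9 0.3 3.1
   vertex 2.8 0.4 2.2
   vertex 3.9 2.1 3.0
  endloop
 endfacet
 facet normal -0.867 0.208 0.454
  outer loop
   vertex 1.9 0.3 3.1
   vertex 2.7 3.2 3.3
   vertex 0.7 0.1 0.9
  endloop
 endfacet
 facet normal 0.011 -0.996 0.085
  outer loop
   vertex 1.9 0.3 3.1
   vertex 0.7 0.1 0.9
   vertex 3.8 0.1 0.5
  endloop
 endfacet
 facet normal 0.516 -0.739 0.434
  outer loop
   vertex 1.9 0.3 3.1
   vertex 3.8 0.1 0.5
   vertex 2.8 0.4 2.2
  endloop
 endfacet
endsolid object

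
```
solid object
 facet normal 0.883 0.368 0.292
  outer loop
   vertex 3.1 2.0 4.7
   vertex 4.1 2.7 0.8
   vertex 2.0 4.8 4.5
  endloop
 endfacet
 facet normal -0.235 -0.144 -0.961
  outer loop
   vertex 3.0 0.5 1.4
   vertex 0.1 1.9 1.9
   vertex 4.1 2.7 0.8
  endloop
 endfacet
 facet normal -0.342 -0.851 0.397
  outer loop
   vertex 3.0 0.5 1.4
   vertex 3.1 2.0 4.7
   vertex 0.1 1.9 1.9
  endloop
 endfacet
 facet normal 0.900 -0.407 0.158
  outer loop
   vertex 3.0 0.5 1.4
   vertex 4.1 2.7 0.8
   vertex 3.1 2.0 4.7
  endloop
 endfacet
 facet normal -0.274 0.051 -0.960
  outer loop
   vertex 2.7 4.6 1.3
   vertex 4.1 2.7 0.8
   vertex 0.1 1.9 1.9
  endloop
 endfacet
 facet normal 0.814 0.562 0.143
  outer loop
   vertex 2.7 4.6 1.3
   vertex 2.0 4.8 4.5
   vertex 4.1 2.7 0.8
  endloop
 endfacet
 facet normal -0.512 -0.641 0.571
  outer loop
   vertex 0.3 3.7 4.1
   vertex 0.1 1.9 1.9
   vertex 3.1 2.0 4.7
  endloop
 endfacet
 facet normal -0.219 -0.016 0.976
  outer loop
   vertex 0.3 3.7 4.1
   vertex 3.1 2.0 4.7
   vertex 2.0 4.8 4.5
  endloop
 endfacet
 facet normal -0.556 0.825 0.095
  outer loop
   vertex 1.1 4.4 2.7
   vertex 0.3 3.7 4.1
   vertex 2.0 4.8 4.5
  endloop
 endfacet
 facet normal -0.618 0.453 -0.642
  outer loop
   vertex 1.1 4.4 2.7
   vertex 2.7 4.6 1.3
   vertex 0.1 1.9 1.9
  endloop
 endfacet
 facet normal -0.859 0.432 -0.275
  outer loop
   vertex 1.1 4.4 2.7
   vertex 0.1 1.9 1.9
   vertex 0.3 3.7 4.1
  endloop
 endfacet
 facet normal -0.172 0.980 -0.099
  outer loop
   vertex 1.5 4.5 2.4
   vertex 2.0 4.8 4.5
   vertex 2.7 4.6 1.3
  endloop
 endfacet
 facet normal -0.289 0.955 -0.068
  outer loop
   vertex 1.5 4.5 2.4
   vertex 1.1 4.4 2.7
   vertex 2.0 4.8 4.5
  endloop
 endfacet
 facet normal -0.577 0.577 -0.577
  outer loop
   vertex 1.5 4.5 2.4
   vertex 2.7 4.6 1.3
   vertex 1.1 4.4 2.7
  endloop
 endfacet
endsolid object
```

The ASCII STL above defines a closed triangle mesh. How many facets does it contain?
14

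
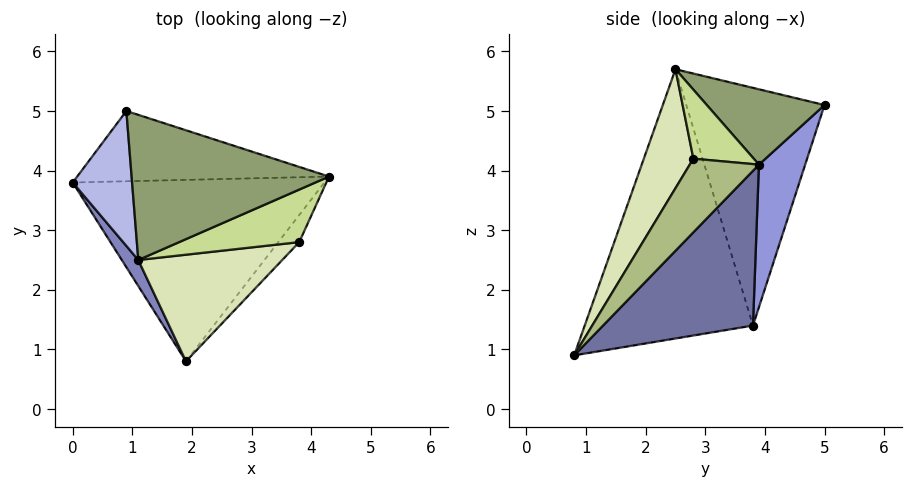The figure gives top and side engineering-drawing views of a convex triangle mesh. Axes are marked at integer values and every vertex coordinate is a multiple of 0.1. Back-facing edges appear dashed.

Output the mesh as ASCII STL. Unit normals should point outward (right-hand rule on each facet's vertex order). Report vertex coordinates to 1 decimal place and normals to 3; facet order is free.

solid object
 facet normal 0.473 0.428 -0.770
  outer loop
   vertex 1.9 0.8 0.9
   vertex 0.0 3.8 1.4
   vertex 4.3 3.9 4.1
  endloop
 endfacet
 facet normal -0.840 -0.540 0.051
  outer loop
   vertex 1.1 2.5 5.7
   vertex 0.0 3.8 1.4
   vertex 1.9 0.8 0.9
  endloop
 endfacet
 facet normal 0.195 0.918 -0.345
  outer loop
   vertex 0.9 5.0 5.1
   vertex 4.3 3.9 4.1
   vertex 0.0 3.8 1.4
  endloop
 endfacet
 facet normal -0.970 -0.019 0.242
  outer loop
   vertex 0.9 5.0 5.1
   vertex 0.0 3.8 1.4
   vertex 1.1 2.5 5.7
  endloop
 endfacet
 facet normal 0.346 0.245 0.906
  outer loop
   vertex 0.9 5.0 5.1
   vertex 1.1 2.5 5.7
   vertex 4.3 3.9 4.1
  endloop
 endfacet
 facet normal 0.873 -0.419 -0.248
  outer loop
   vertex 3.8 2.8 4.2
   vertex 1.9 0.8 0.9
   vertex 4.3 3.9 4.1
  endloop
 endfacet
 facet normal 0.493 -0.146 0.858
  outer loop
   vertex 3.8 2.8 4.2
   vertex 4.3 3.9 4.1
   vertex 1.1 2.5 5.7
  endloop
 endfacet
 facet normal 0.299 -0.883 0.362
  outer loop
   vertex 3.8 2.8 4.2
   vertex 1.1 2.5 5.7
   vertex 1.9 0.8 0.9
  endloop
 endfacet
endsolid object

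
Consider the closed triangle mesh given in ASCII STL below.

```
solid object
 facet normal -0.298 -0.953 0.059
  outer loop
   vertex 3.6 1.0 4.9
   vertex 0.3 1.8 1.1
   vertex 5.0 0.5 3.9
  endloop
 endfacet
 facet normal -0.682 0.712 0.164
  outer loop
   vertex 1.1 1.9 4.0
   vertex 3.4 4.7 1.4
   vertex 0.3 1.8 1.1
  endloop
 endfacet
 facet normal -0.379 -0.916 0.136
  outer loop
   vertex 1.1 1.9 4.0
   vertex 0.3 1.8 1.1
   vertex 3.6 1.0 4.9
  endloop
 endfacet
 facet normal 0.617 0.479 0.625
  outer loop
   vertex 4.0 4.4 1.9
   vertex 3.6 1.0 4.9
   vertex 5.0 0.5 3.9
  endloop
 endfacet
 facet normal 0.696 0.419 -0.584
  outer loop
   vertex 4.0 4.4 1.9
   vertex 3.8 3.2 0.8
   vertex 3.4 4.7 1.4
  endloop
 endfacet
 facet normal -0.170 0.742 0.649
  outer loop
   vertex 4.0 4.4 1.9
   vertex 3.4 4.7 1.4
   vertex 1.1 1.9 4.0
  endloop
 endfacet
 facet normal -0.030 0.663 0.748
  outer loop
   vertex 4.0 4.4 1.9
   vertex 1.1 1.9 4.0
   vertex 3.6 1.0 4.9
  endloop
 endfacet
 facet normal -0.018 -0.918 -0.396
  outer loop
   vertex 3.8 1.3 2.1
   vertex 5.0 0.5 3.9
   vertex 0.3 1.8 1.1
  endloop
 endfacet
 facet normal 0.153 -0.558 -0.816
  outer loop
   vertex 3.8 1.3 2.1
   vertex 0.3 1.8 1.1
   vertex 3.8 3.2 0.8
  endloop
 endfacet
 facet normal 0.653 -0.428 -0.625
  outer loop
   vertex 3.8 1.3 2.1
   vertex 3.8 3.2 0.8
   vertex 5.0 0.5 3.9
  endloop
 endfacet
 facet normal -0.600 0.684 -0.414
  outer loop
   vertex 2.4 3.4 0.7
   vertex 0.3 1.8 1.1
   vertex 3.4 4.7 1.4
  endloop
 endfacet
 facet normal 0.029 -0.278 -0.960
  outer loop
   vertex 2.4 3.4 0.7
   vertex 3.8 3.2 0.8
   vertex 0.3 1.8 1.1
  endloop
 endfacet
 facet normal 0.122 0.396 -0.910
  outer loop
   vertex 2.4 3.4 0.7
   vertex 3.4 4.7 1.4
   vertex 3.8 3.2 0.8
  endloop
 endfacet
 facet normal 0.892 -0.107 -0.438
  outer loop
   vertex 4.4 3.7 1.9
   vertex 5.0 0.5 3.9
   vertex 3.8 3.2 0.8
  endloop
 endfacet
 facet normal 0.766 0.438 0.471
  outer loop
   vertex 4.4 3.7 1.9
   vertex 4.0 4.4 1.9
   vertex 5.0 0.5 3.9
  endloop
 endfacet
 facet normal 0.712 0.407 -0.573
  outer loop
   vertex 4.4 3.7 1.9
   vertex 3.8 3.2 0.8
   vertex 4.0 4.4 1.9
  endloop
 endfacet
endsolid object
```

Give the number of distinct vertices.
10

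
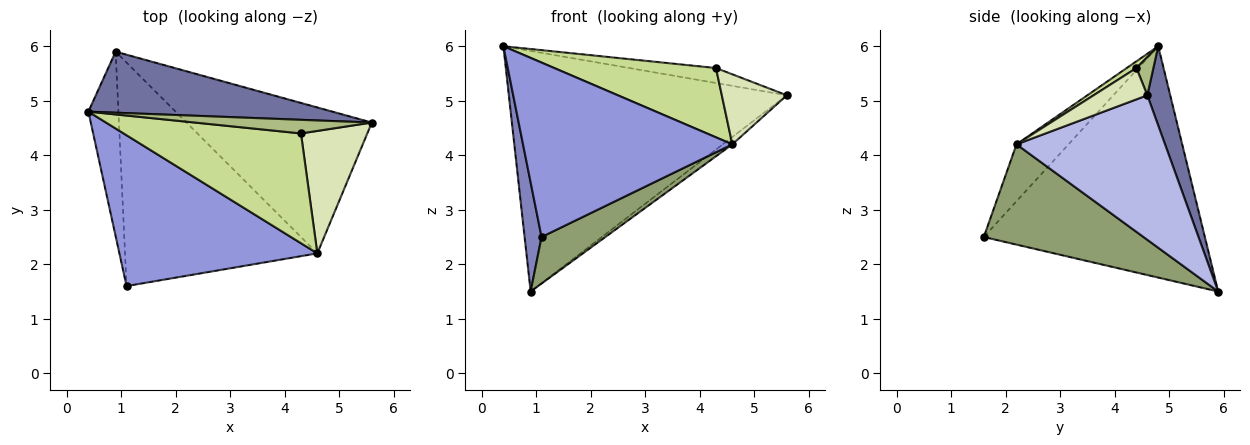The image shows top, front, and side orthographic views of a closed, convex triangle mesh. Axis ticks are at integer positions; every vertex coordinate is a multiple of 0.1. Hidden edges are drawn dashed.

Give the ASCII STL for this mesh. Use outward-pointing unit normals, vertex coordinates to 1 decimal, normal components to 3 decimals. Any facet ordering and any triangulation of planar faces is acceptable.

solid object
 facet normal 0.080 0.966 0.245
  outer loop
   vertex 0.9 5.9 1.5
   vertex 0.4 4.8 6.0
   vertex 5.6 4.6 5.1
  endloop
 endfacet
 facet normal -0.989 -0.076 -0.128
  outer loop
   vertex 0.9 5.9 1.5
   vertex 1.1 1.6 2.5
   vertex 0.4 4.8 6.0
  endloop
 endfacet
 facet normal -0.185 -0.743 0.643
  outer loop
   vertex 4.6 2.2 4.2
   vertex 0.4 4.8 6.0
   vertex 1.1 1.6 2.5
  endloop
 endfacet
 facet normal 0.614 0.039 -0.788
  outer loop
   vertex 4.6 2.2 4.2
   vertex 0.9 5.9 1.5
   vertex 5.6 4.6 5.1
  endloop
 endfacet
 facet normal 0.455 -0.182 -0.872
  outer loop
   vertex 4.6 2.2 4.2
   vertex 1.1 1.6 2.5
   vertex 0.9 5.9 1.5
  endloop
 endfacet
 facet normal 0.143 0.732 0.666
  outer loop
   vertex 4.3 4.4 5.6
   vertex 5.6 4.6 5.1
   vertex 0.4 4.8 6.0
  endloop
 endfacet
 facet normal 0.032 -0.533 0.845
  outer loop
   vertex 4.3 4.4 5.6
   vertex 0.4 4.8 6.0
   vertex 4.6 2.2 4.2
  endloop
 endfacet
 facet normal 0.380 -0.459 0.803
  outer loop
   vertex 4.3 4.4 5.6
   vertex 4.6 2.2 4.2
   vertex 5.6 4.6 5.1
  endloop
 endfacet
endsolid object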